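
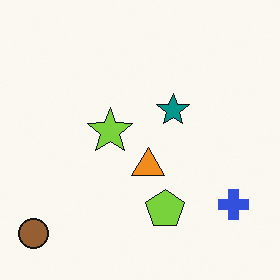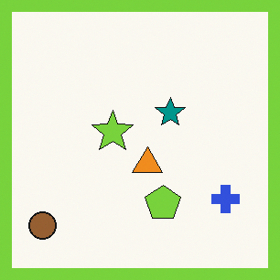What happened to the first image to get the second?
It was framed with a lime border.

A solid lime frame runs around the edge of the second image, with the content slightly shrunk inside it.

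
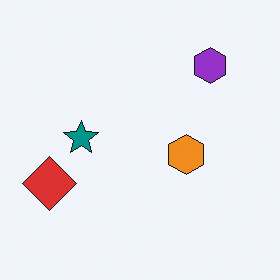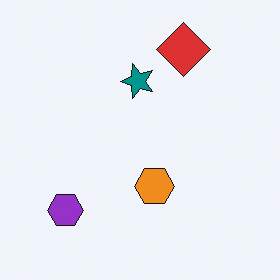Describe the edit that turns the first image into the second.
Transposed (reflected across the top-left ↔ bottom-right diagonal).

Shapes have swapped their row and column positions — what was in the top-right is now in the bottom-left — a diagonal reflection.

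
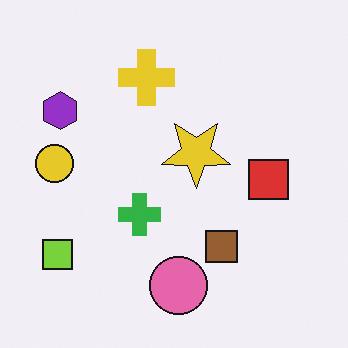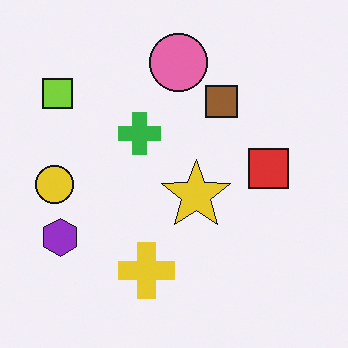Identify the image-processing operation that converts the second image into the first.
The transformation is: flipped vertically (top ↔ bottom).

The pink circle is in the top of the second image and the bottom of the first — shapes on opposite sides of the horizontal midline have swapped in a mirror flip.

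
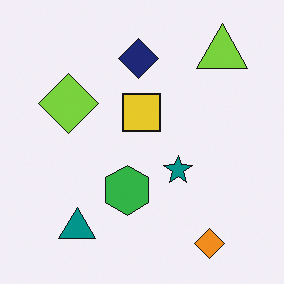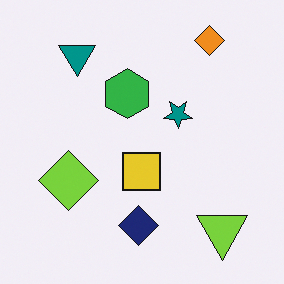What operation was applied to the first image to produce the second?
The second image is the first flipped vertically (top ↔ bottom).

The orange diamond is in the bottom-right of the first image and the top-right of the second — shapes on opposite sides of the horizontal midline have swapped in a mirror flip.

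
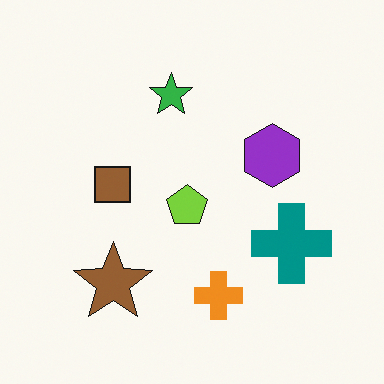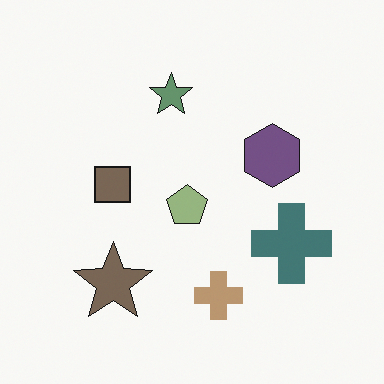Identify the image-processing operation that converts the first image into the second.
This is the original image heavily desaturated.

All colors are more muted and greyish — a global saturation change.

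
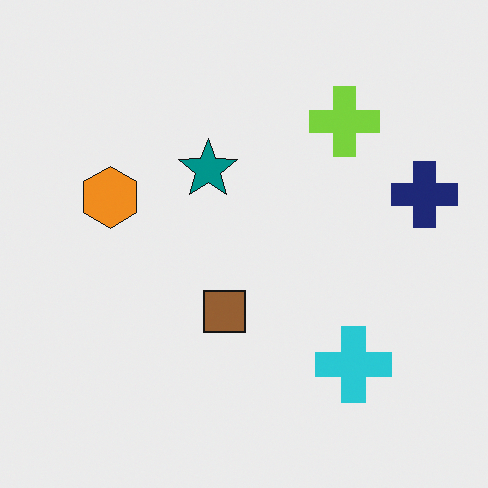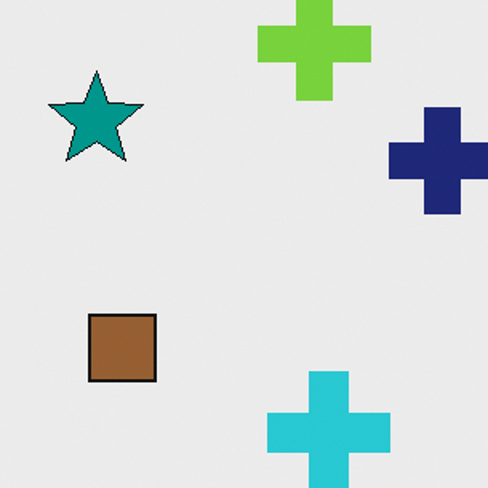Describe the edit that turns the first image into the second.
The second image is the first cropped to a modestly smaller region and rescaled.

The visible shapes are larger and the field of view is narrower; shapes near the original edges may be partly or wholly outside the frame — a crop-and-rescale.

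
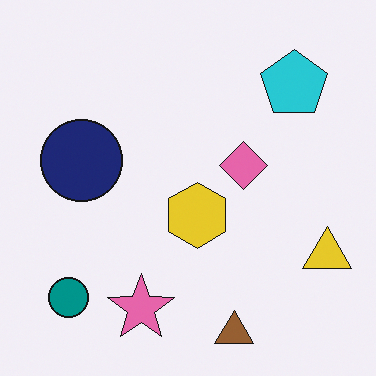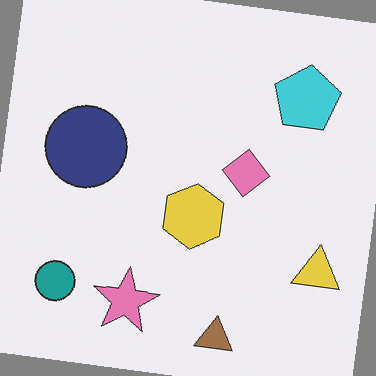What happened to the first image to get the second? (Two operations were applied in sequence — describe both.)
It was given slightly reduced contrast, then rotated clockwise by a few degrees.

Tones are pushed toward mid-grey across the whole image — a global contrast change. Every shape is tilted by the same angle and the image corners show triangular fill wedges — a whole-image rotation by a non-right angle.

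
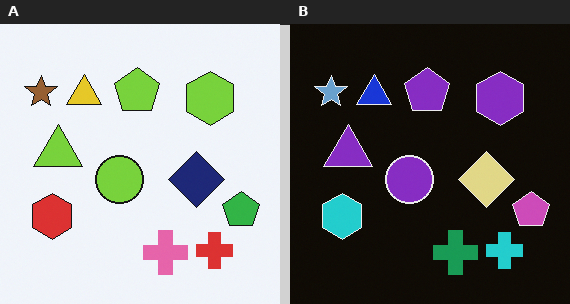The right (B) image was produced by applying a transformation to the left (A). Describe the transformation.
The transformation is: color-inverted (negative).

The light background has become dark and every shape's color is its complement — a photographic negative.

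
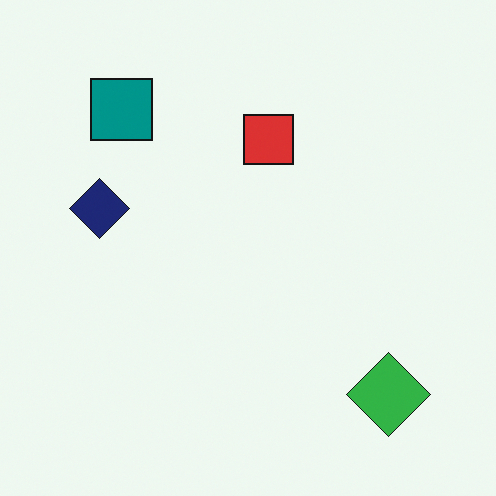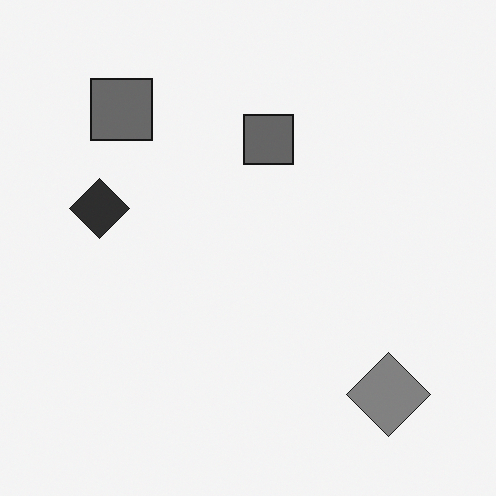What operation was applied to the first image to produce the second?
The second image is the first converted to grayscale.

All color is removed — every shape is now a shade of grey.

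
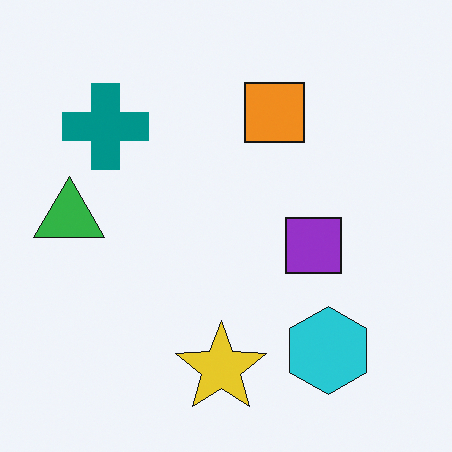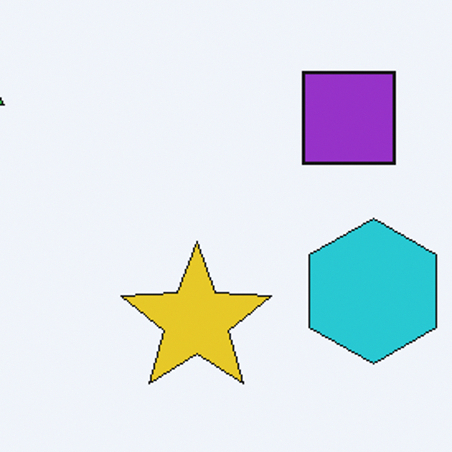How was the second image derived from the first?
Cropped tightly and scaled back up.

The visible shapes are larger and the field of view is narrower; shapes near the original edges may be partly or wholly outside the frame — a crop-and-rescale.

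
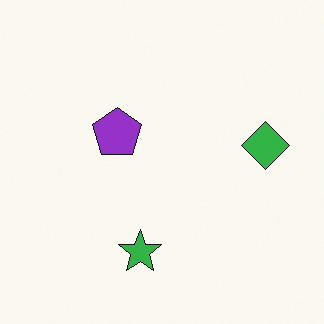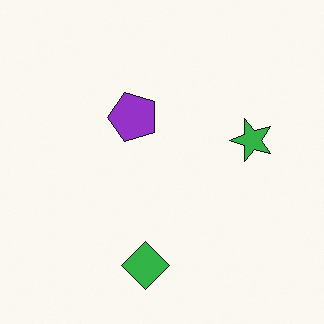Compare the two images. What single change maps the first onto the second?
The transformation is: transposed (reflected across the top-left ↔ bottom-right diagonal).

Shapes have swapped their row and column positions — what was in the top-right is now in the bottom-left — a diagonal reflection.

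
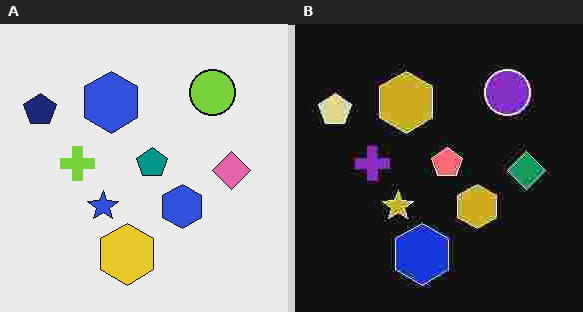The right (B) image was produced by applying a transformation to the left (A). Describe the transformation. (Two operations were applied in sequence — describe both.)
The right (B) image is the left (A) degraded with heavy JPEG compression, then color-inverted (negative).

Blocky 8×8 compression artifacts appear around shape edges and the flat background shows ringing — characteristic JPEG degradation. The light background has become dark and every shape's color is its complement — a photographic negative.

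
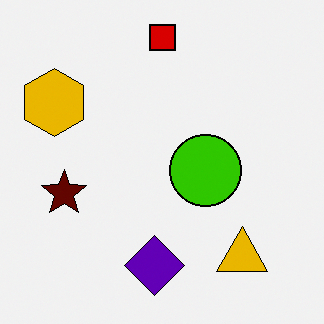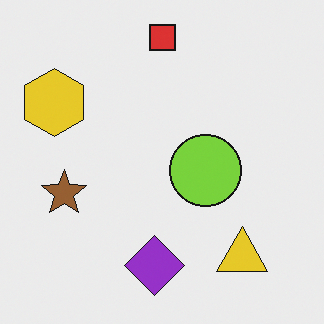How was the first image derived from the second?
It was given much higher contrast.

Tones are pushed away from mid-grey across the whole image — a global contrast change.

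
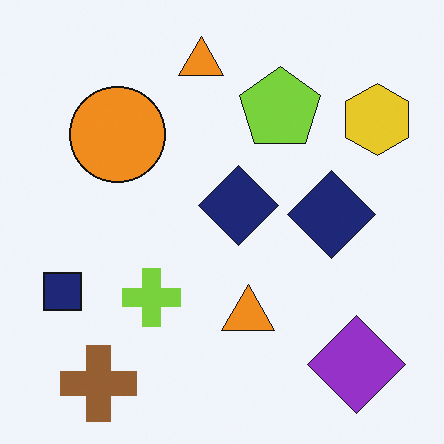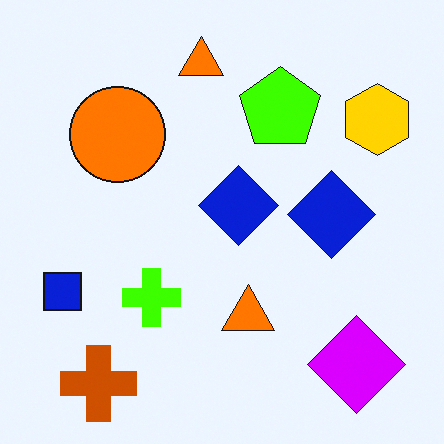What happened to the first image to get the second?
The image was heavily oversaturated.

All colors are more vivid — a global saturation change.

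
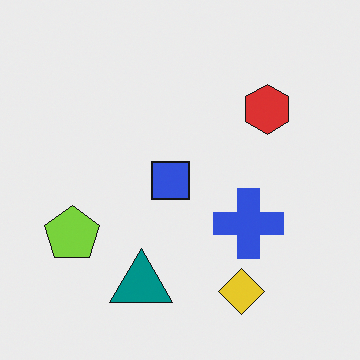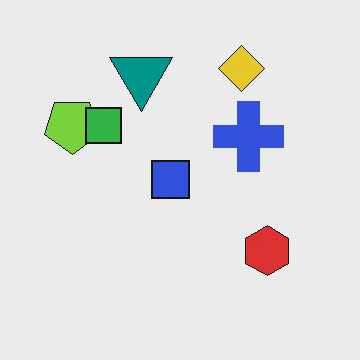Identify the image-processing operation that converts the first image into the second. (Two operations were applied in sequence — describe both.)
This is the original image flipped vertically (top ↔ bottom), then overlaid with an additional green square.

The yellow diamond is in the bottom-right of the first image and the top-right of the second — shapes on opposite sides of the horizontal midline have swapped in a mirror flip. A green square appears in the second image that is absent from the first.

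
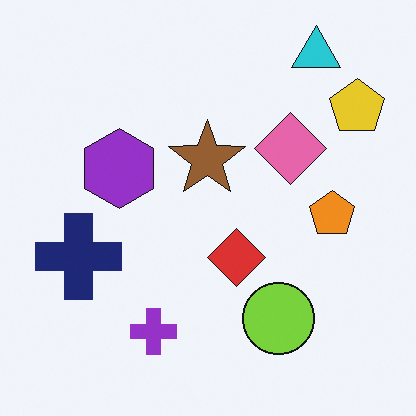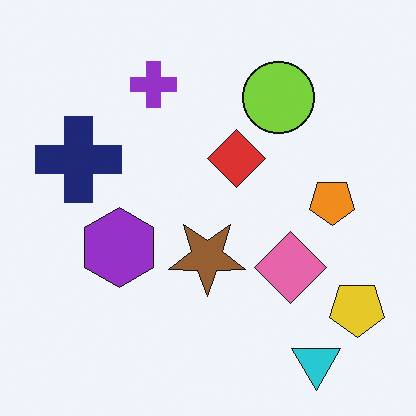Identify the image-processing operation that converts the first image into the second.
This is the original image flipped vertically (top ↔ bottom).

The cyan triangle is in the top-right of the first image and the bottom-right of the second — shapes on opposite sides of the horizontal midline have swapped in a mirror flip.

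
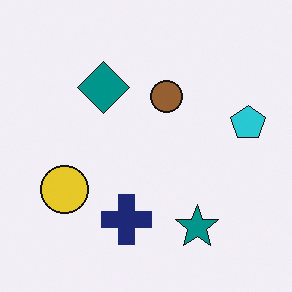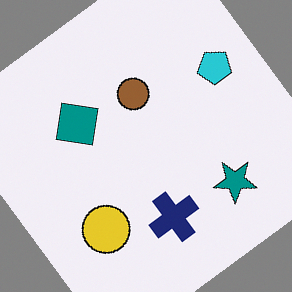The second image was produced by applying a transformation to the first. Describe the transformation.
The second image is the first rotated counter-clockwise by a large amount — several tens of degrees.

Every shape is tilted by the same angle and the image corners show triangular fill wedges — a whole-image rotation by a non-right angle.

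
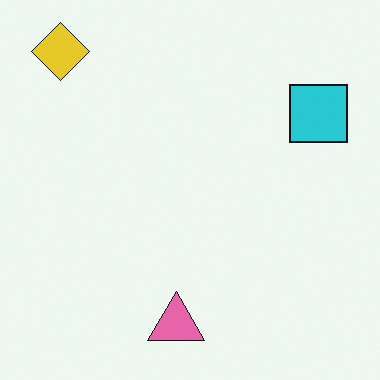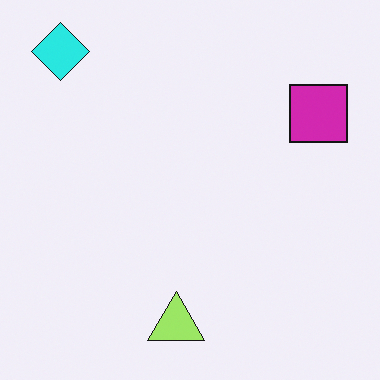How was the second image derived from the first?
This is the original image hue-shifted noticeably.

Every shape's color has rotated by the same amount around the hue wheel — a uniform hue shift.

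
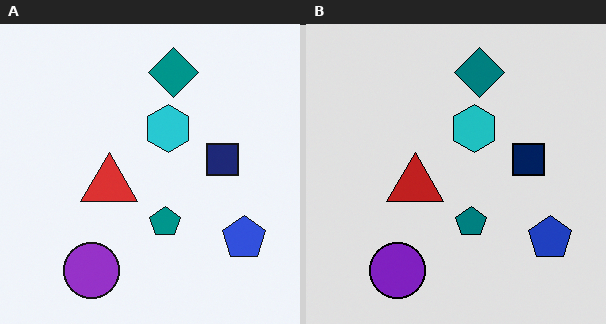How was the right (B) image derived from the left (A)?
The image was moderately posterized.

Each flat color has snapped to a coarser quantized level — most visibly, the near-white background has dropped to a flat grey.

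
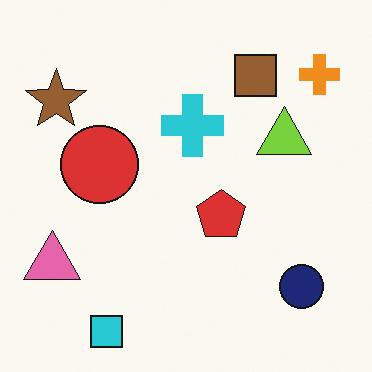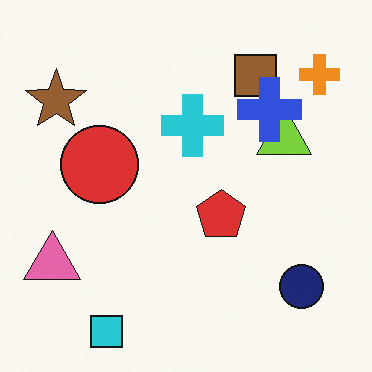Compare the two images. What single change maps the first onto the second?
Overlaid with an additional blue cross.

A blue cross appears in the second image that is absent from the first.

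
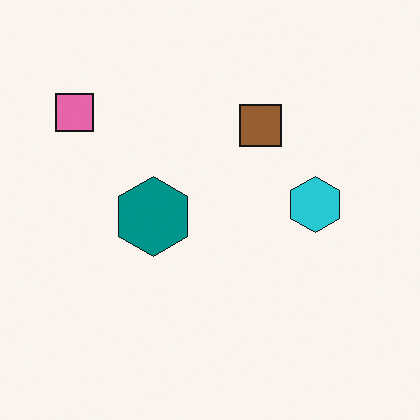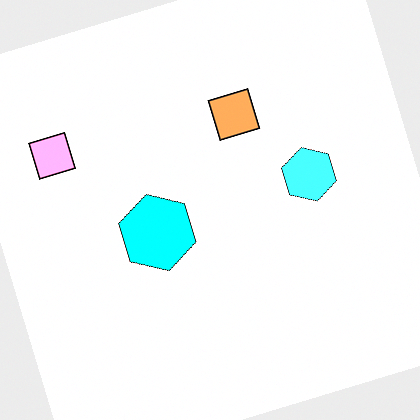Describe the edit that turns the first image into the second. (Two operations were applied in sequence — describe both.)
The second image is the first rotated counter-clockwise by a moderate amount, then substantially brightened.

Every shape is tilted by the same angle and the image corners show triangular fill wedges — a whole-image rotation by a non-right angle. Every pixel — background and shapes alike — is uniformly brightened.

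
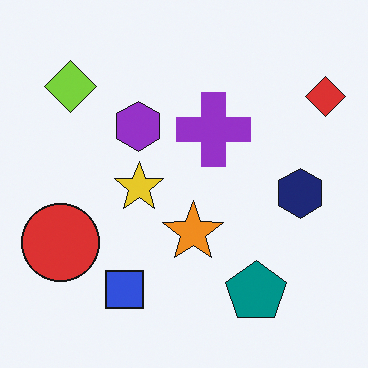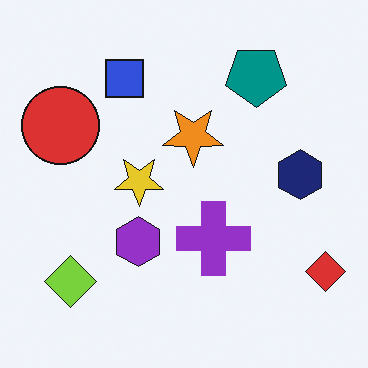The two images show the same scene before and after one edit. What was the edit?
The transformation is: flipped vertically (top ↔ bottom).

The teal pentagon is in the bottom-right of the first image and the top-right of the second — shapes on opposite sides of the horizontal midline have swapped in a mirror flip.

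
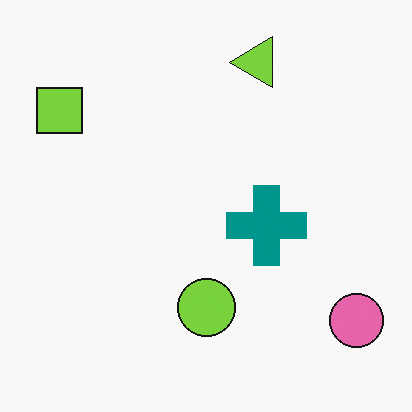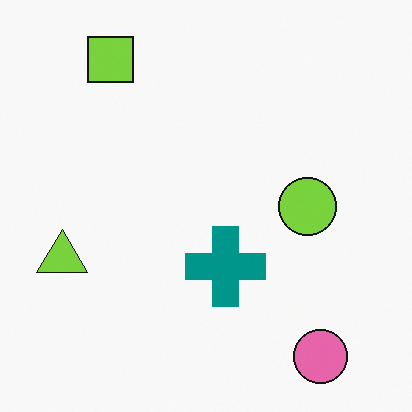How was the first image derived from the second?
The image was transposed (reflected across the top-left ↔ bottom-right diagonal).

Shapes have swapped their row and column positions — what was in the top-right is now in the bottom-left — a diagonal reflection.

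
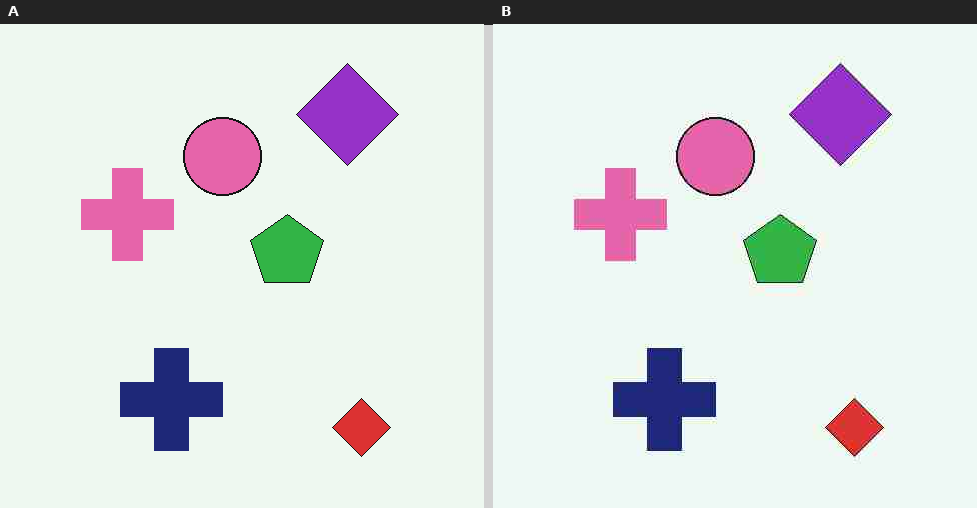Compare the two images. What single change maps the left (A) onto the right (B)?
The right (B) image is the left (A) degraded with heavy JPEG compression.

Blocky 8×8 compression artifacts appear around shape edges and the flat background shows ringing — characteristic JPEG degradation.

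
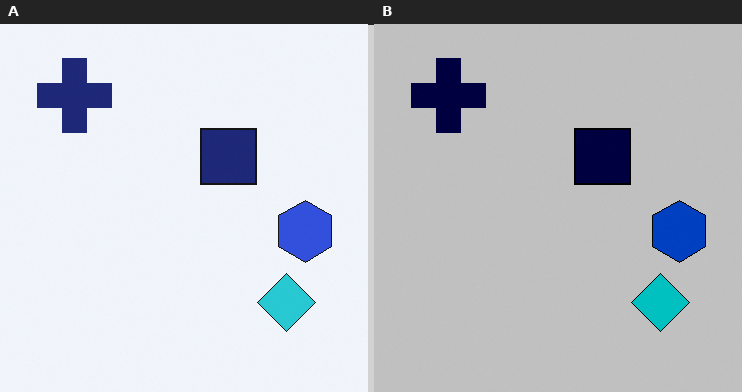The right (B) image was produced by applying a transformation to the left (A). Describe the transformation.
The right (B) image is the left (A) aggressively posterized.

Each flat color has snapped to a coarser quantized level — most visibly, the near-white background has dropped to a flat grey.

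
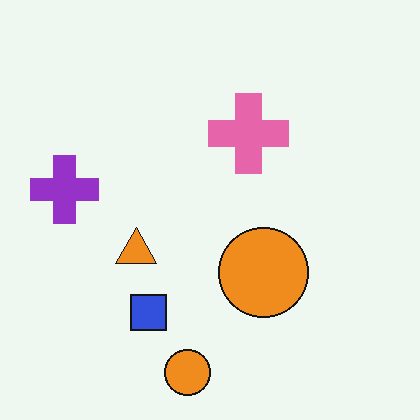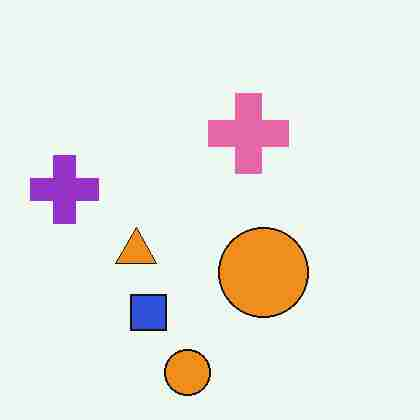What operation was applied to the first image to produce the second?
The second image is the first degraded with heavy JPEG compression.

Blocky 8×8 compression artifacts appear around shape edges and the flat background shows ringing — characteristic JPEG degradation.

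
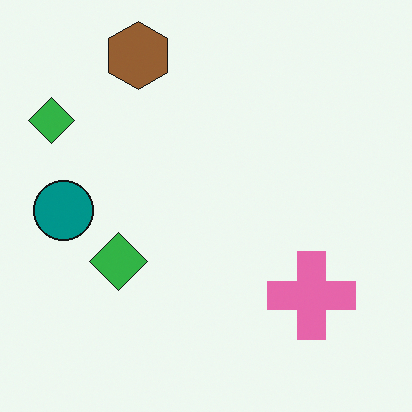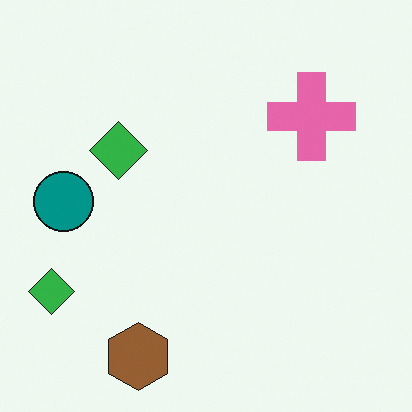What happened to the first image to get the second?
The transformation is: flipped vertically (top ↔ bottom).

The brown hexagon is in the top of the first image and the bottom of the second — shapes on opposite sides of the horizontal midline have swapped in a mirror flip.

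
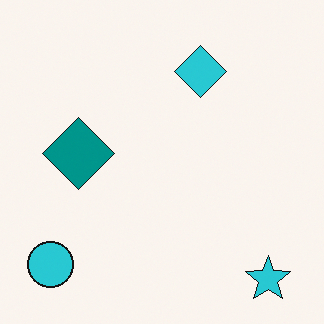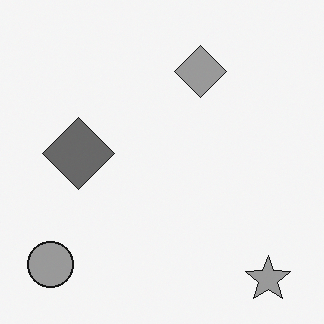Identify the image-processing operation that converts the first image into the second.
The image was converted to grayscale.

All color is removed — every shape is now a shade of grey.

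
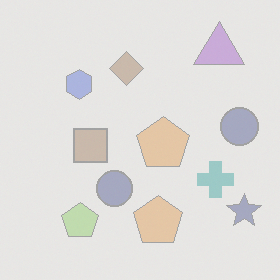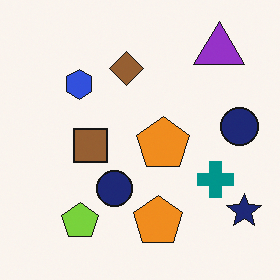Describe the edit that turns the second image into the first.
The transformation is: washed out (contrast reduced).

Tones are pushed toward mid-grey across the whole image — a global contrast change.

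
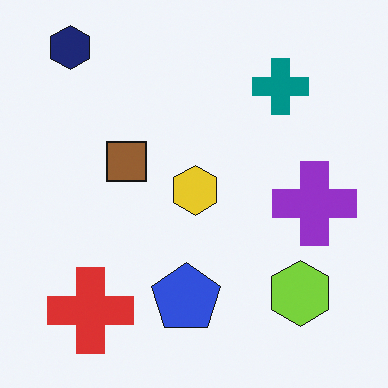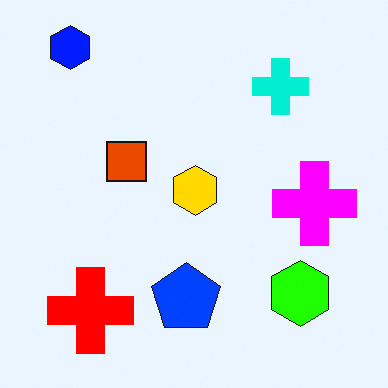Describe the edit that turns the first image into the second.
The transformation is: heavily oversaturated.

All colors are more vivid — a global saturation change.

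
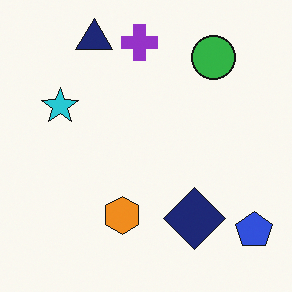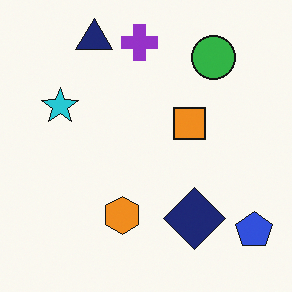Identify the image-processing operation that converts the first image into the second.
The transformation is: overlaid with an additional orange square.

An orange square appears in the second image that is absent from the first.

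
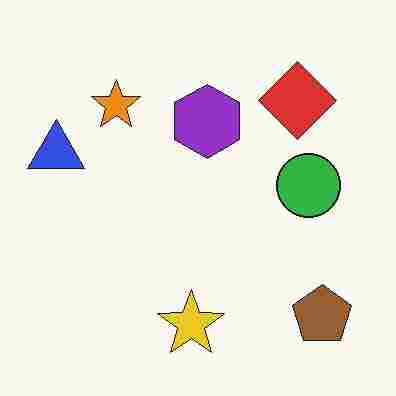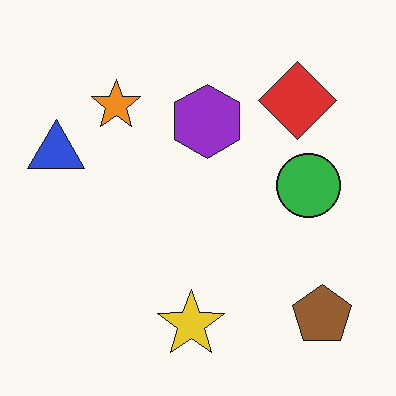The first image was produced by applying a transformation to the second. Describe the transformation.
The image was heavily JPEG-compressed with obvious blocking artifacts.

Blocky 8×8 compression artifacts appear around shape edges and the flat background shows ringing — characteristic JPEG degradation.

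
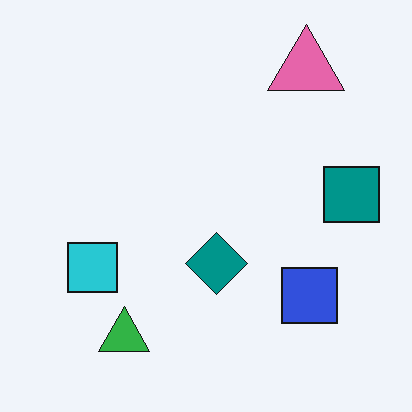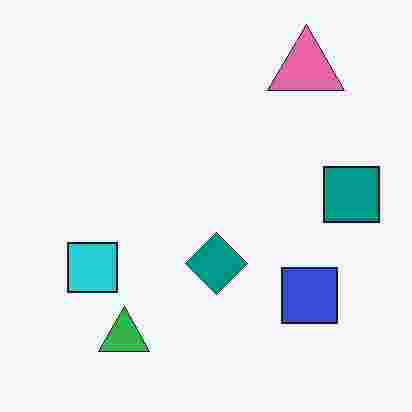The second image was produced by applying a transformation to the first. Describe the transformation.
The transformation is: heavily JPEG-compressed with obvious blocking artifacts.

Blocky 8×8 compression artifacts appear around shape edges and the flat background shows ringing — characteristic JPEG degradation.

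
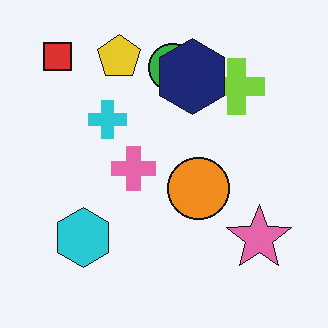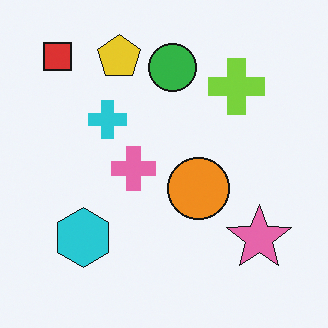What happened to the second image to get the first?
The first image is the second overlaid with an additional navy hexagon.

A navy hexagon appears in the first image that is absent from the second.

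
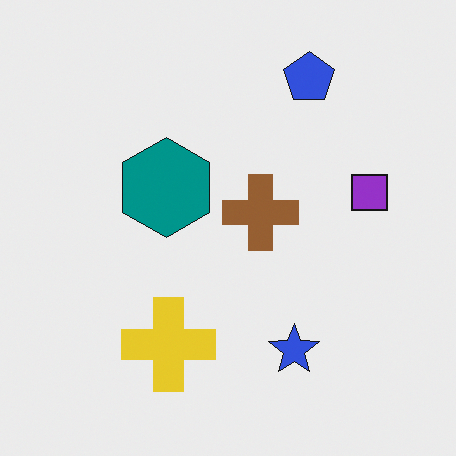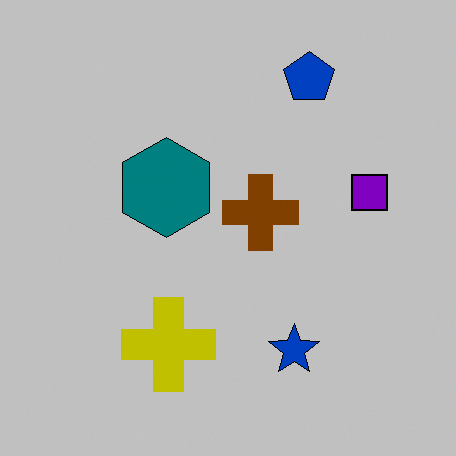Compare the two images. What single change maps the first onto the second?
This is the original image aggressively posterized.

Each flat color has snapped to a coarser quantized level — most visibly, the near-white background has dropped to a flat grey.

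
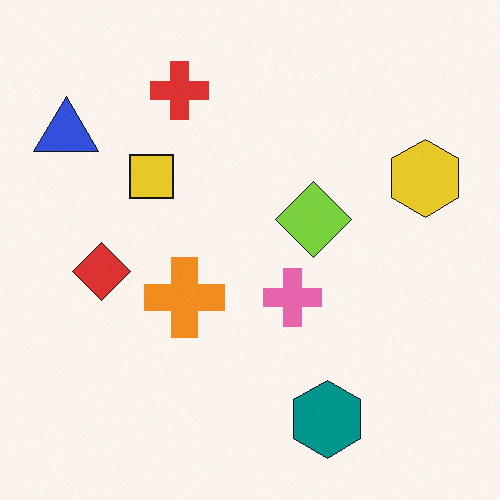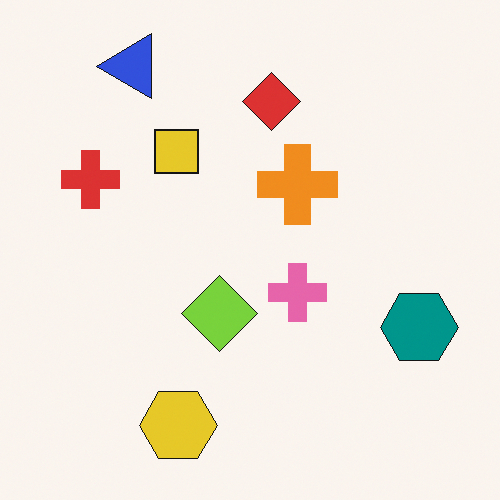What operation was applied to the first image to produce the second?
The second image is the first transposed (reflected across the top-left ↔ bottom-right diagonal).

Shapes have swapped their row and column positions — what was in the top-right is now in the bottom-left — a diagonal reflection.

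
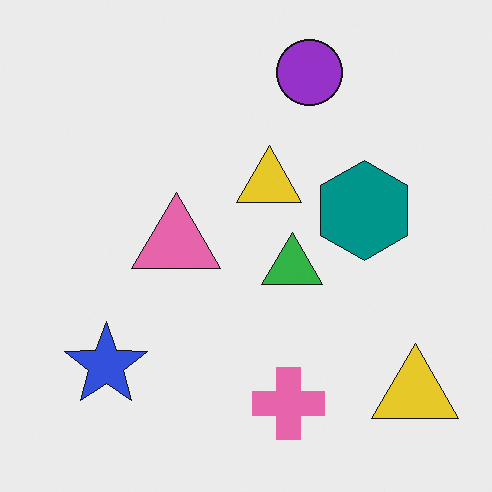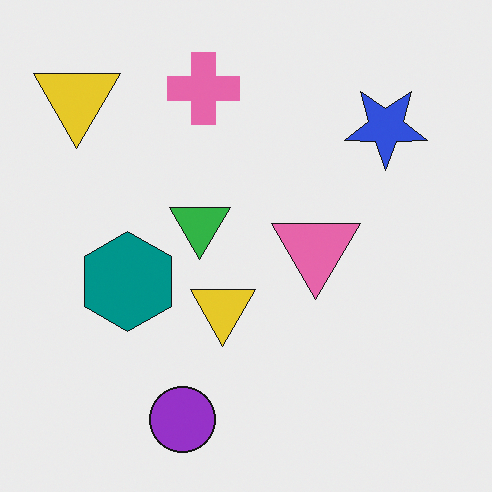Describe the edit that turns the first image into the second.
The image was rotated 180°.

The purple circle sits in the top of the first image and the bottom of the second — consistent with a whole-image 180° rotation.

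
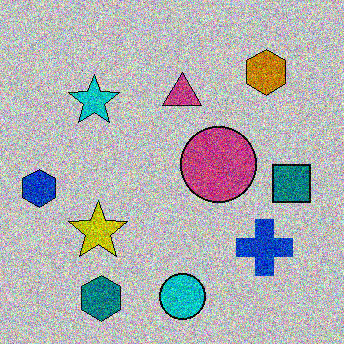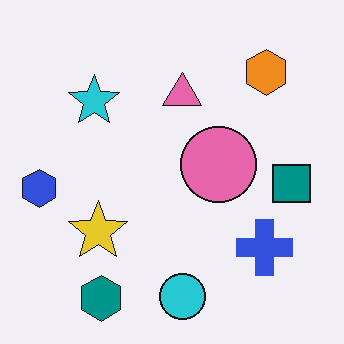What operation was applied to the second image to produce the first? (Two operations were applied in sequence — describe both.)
The first image is the second heavily posterized to just a handful of flat colors, then degraded with strong gaussian noise.

Each flat color has snapped to a coarser quantized level — most visibly, the near-white background has dropped to a flat grey. Random speckle covers the whole image, including the flat background.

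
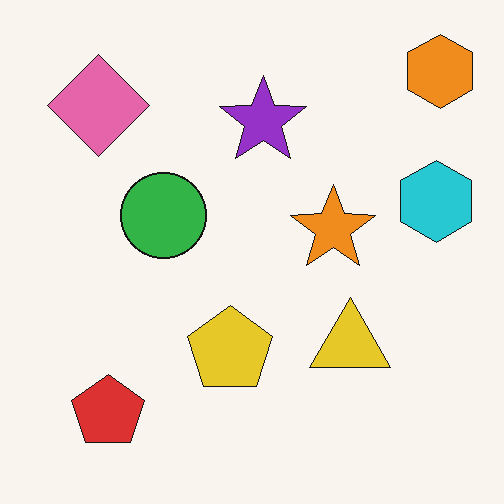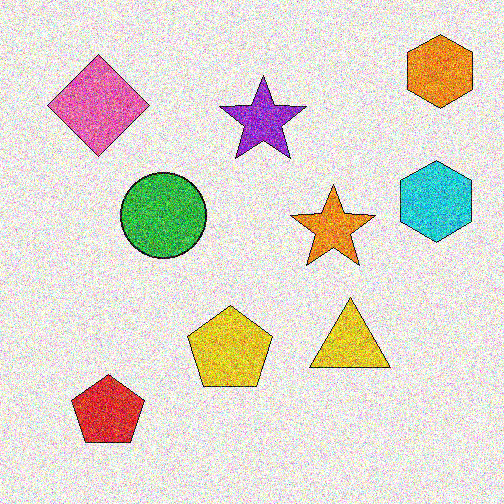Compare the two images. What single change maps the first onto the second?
It was degraded with strong gaussian noise.

Random speckle covers the whole image, including the flat background.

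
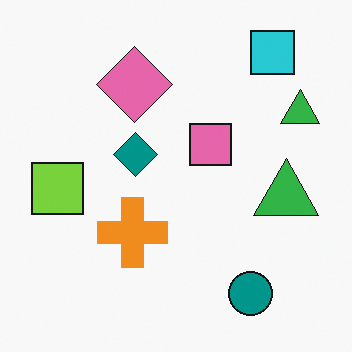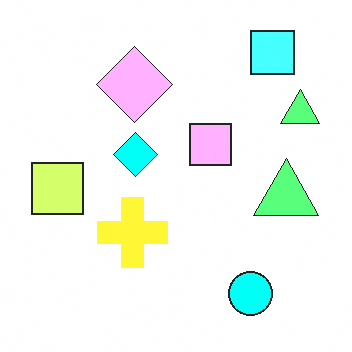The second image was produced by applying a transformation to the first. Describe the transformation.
The image was brightened a lot.

Every pixel — background and shapes alike — is uniformly brightened.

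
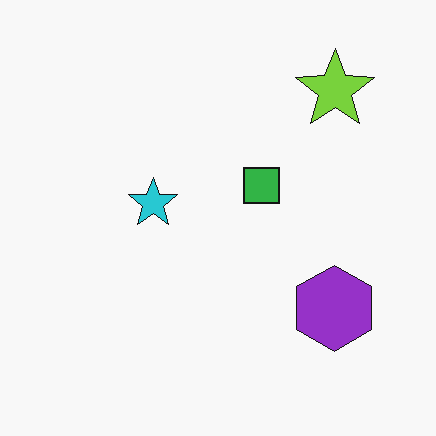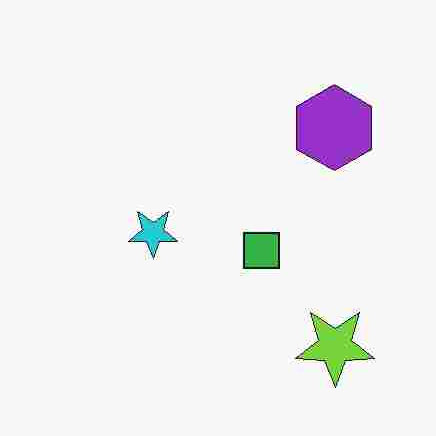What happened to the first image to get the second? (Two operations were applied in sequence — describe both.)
The transformation is: heavily JPEG-compressed with obvious blocking artifacts, then flipped vertically (top ↔ bottom).

Blocky 8×8 compression artifacts appear around shape edges and the flat background shows ringing — characteristic JPEG degradation. The lime star is in the top-right of the first image and the bottom-right of the second — shapes on opposite sides of the horizontal midline have swapped in a mirror flip.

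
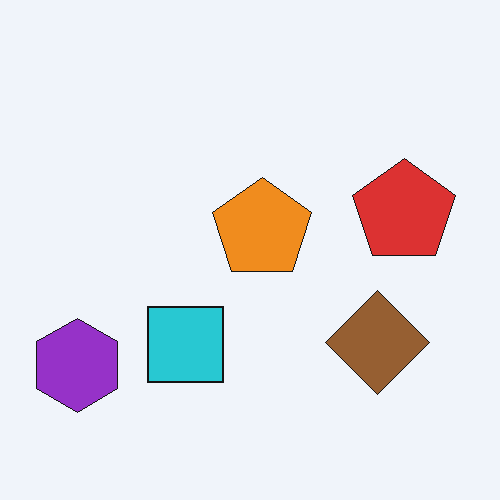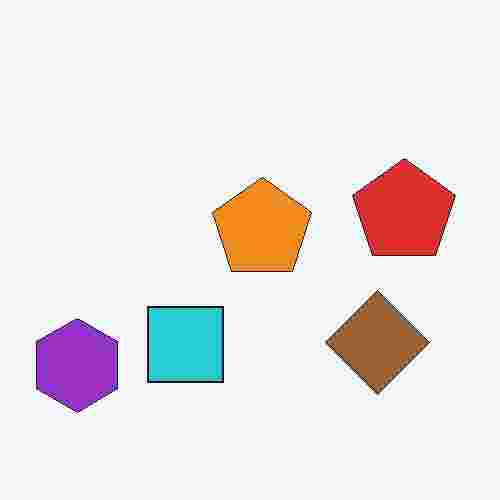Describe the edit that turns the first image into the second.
It was degraded with heavy JPEG compression.

Blocky 8×8 compression artifacts appear around shape edges and the flat background shows ringing — characteristic JPEG degradation.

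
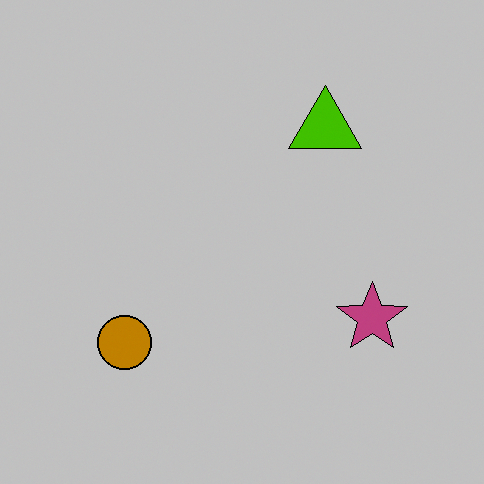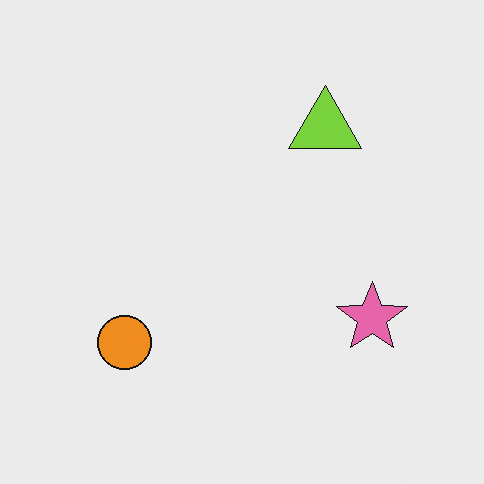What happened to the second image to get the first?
The transformation is: aggressively posterized.

Each flat color has snapped to a coarser quantized level — most visibly, the near-white background has dropped to a flat grey.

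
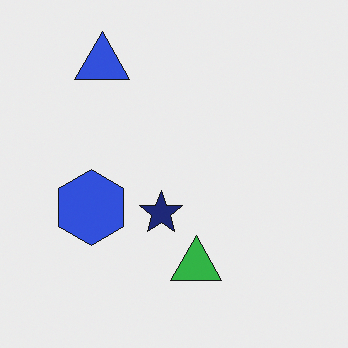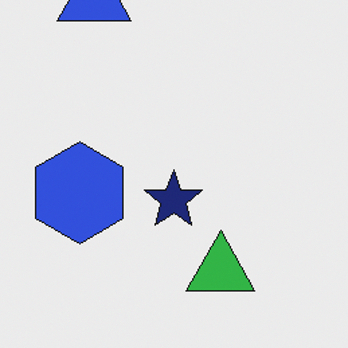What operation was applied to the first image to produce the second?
The transformation is: cropped slightly and scaled back up.

The visible shapes are larger and the field of view is narrower; shapes near the original edges may be partly or wholly outside the frame — a crop-and-rescale.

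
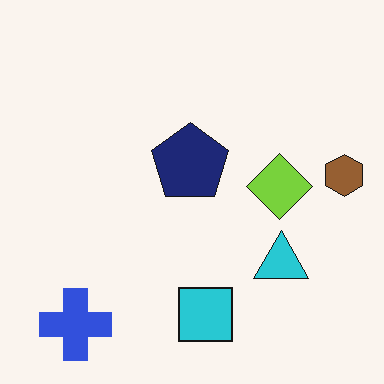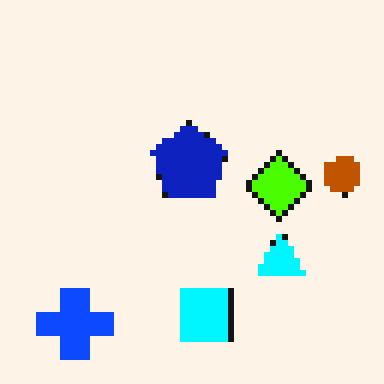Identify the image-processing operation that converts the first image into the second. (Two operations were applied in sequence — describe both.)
It was heavily oversaturated, then pixelated into visible square blocks.

All colors are more vivid — a global saturation change. Shapes are reduced to large square blocks; fine edges and outlines are lost — a downscale-then-upscale (mosaic) effect.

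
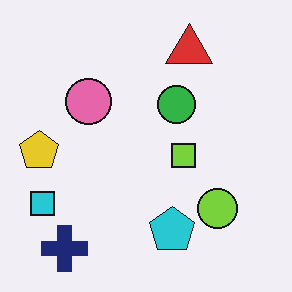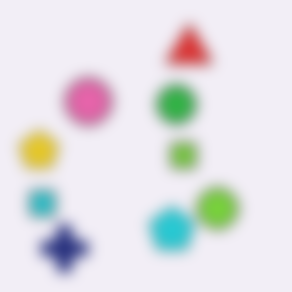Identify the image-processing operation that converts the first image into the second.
This is the original image strongly gaussian-blurred.

Shape edges and outlines are uniformly softened across the whole image.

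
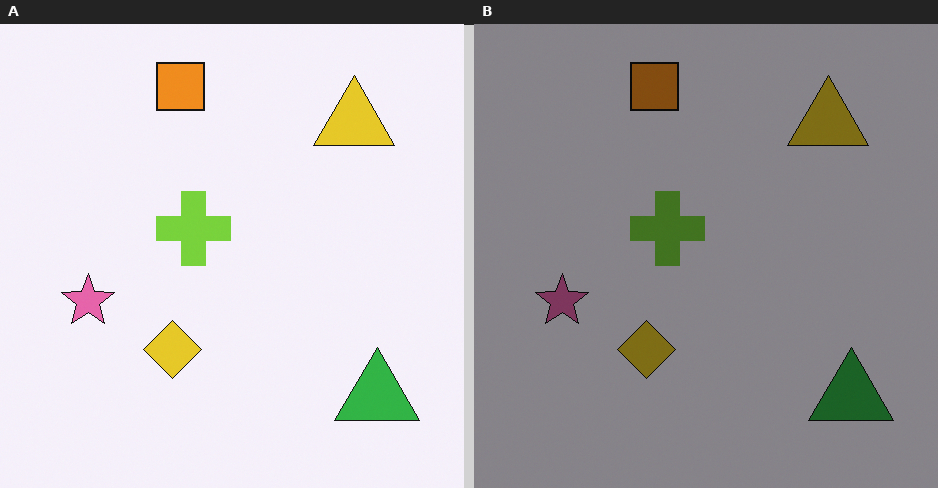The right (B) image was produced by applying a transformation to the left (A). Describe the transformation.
The image was noticeably darkened.

Every pixel — background and shapes alike — is uniformly darkened.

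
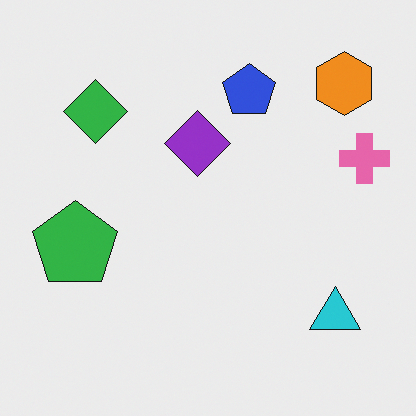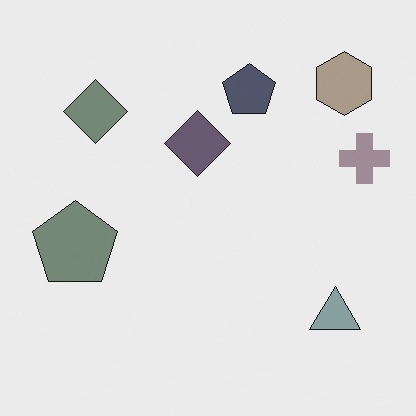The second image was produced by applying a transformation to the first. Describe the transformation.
The transformation is: made much more muted (saturation change).

All colors are more muted and greyish — a global saturation change.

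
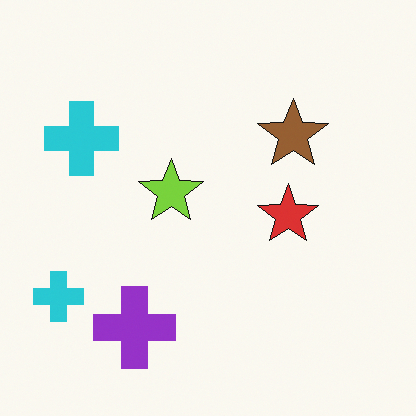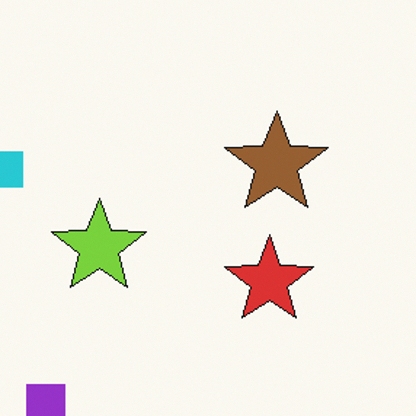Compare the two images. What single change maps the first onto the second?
The image was cropped to a modestly smaller region and rescaled.

The visible shapes are larger and the field of view is narrower; shapes near the original edges may be partly or wholly outside the frame — a crop-and-rescale.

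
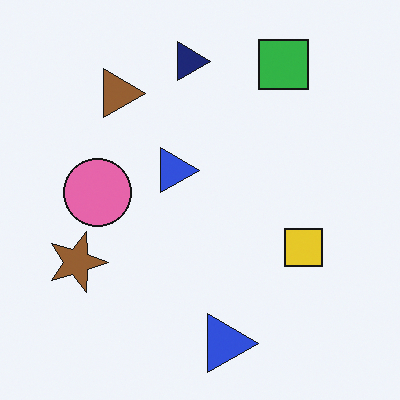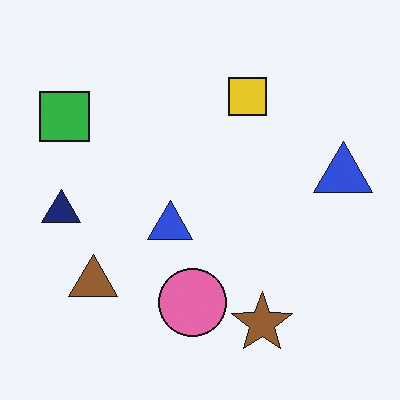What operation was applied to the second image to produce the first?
It was rotated 90° clockwise.

The green square sits in the top-left of the second image and the top-right of the first — consistent with a whole-image 90° clockwise rotation.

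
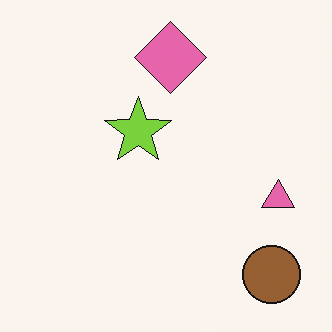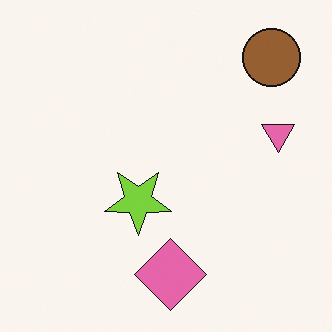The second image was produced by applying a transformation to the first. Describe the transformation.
The second image is the first flipped vertically (top ↔ bottom).

The pink diamond is in the top of the first image and the bottom of the second — shapes on opposite sides of the horizontal midline have swapped in a mirror flip.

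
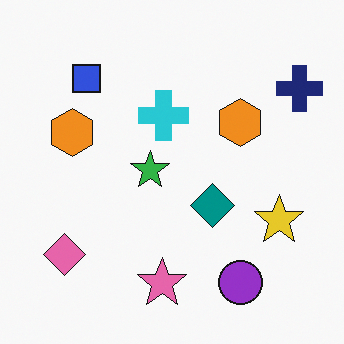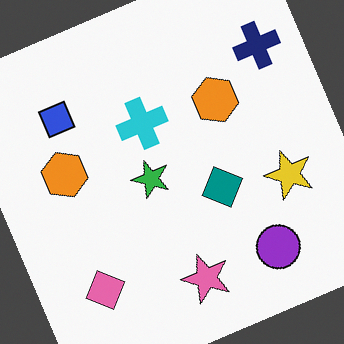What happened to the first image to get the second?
It was rotated counter-clockwise by a moderate amount.

Every shape is tilted by the same angle and the image corners show triangular fill wedges — a whole-image rotation by a non-right angle.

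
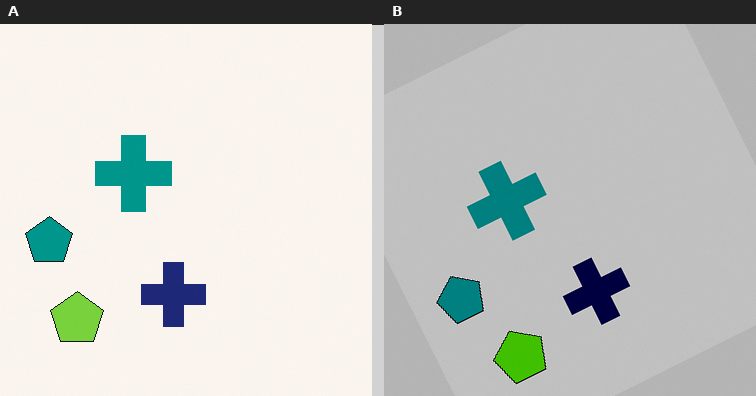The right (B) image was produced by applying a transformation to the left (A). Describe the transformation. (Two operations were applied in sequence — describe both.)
Aggressively posterized, then rotated counter-clockwise by a moderate amount.

Each flat color has snapped to a coarser quantized level — most visibly, the near-white background has dropped to a flat grey. Every shape is tilted by the same angle and the image corners show triangular fill wedges — a whole-image rotation by a non-right angle.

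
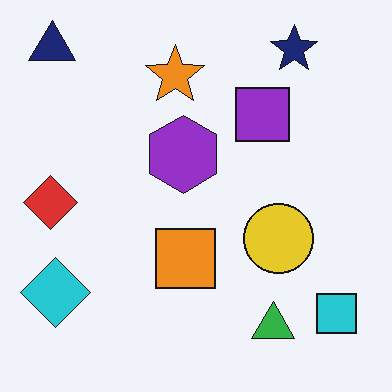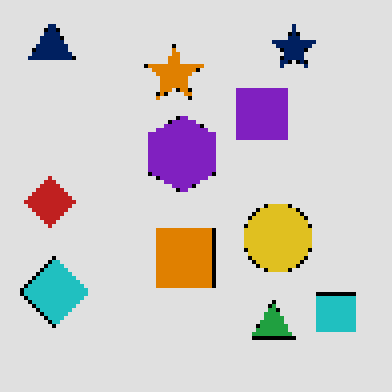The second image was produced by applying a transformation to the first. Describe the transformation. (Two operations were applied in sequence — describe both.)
It was mildly pixelated, then moderately posterized.

Shapes are reduced to large square blocks; fine edges and outlines are lost — a downscale-then-upscale (mosaic) effect. Each flat color has snapped to a coarser quantized level — most visibly, the near-white background has dropped to a flat grey.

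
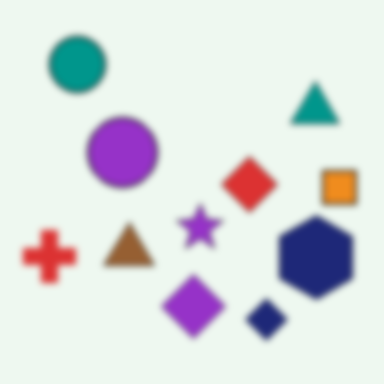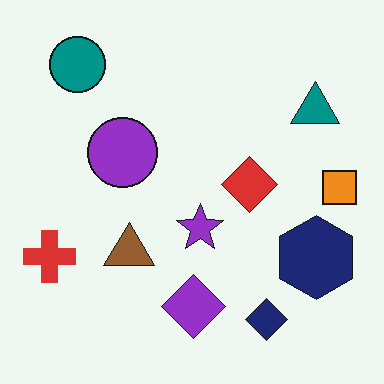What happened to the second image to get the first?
This is the original image noticeably gaussian-blurred.

Shape edges and outlines are uniformly softened across the whole image.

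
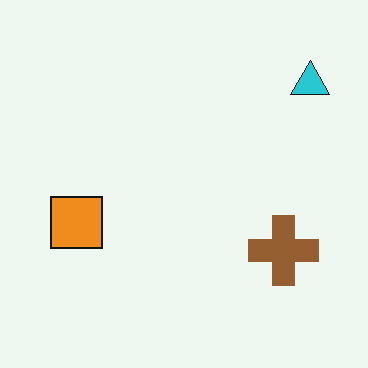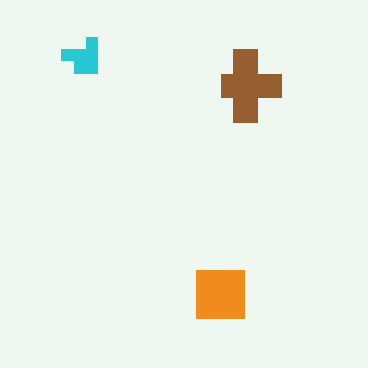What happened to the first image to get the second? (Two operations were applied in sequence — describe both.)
The transformation is: heavily pixelated into large blocks, then rotated 90° counter-clockwise.

Shapes are reduced to large square blocks; fine edges and outlines are lost — a downscale-then-upscale (mosaic) effect. The cyan triangle sits in the top-right of the first image and the top-left of the second — consistent with a whole-image 90° counter-clockwise rotation.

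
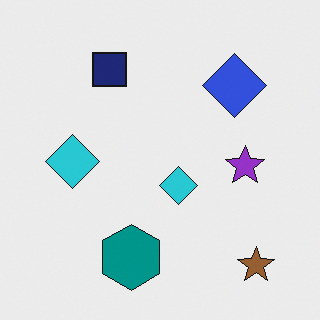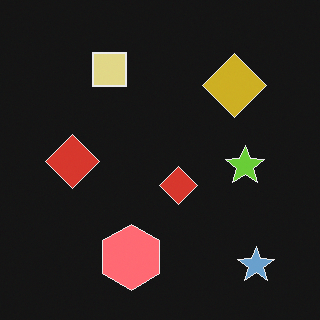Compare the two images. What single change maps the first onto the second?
Color-inverted (negative).

The light background has become dark and every shape's color is its complement — a photographic negative.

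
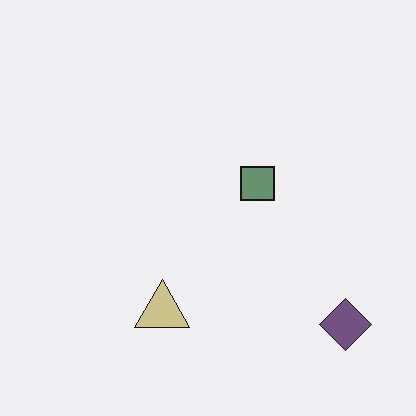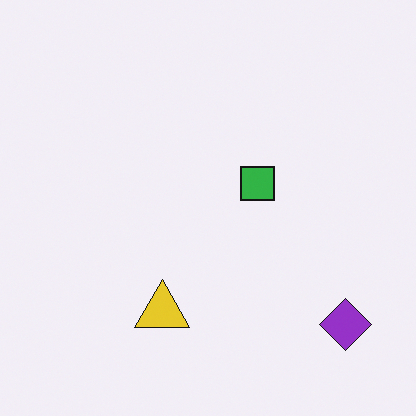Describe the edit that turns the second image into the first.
The image was made much more muted (saturation change).

All colors are more muted and greyish — a global saturation change.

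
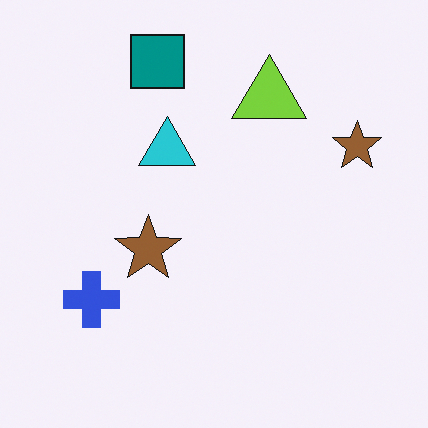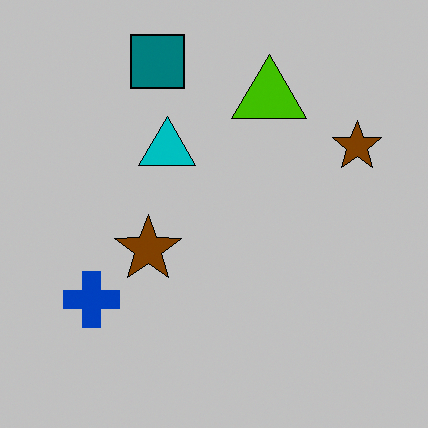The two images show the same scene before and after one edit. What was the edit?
Aggressively posterized.

Each flat color has snapped to a coarser quantized level — most visibly, the near-white background has dropped to a flat grey.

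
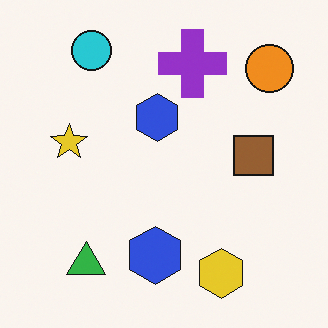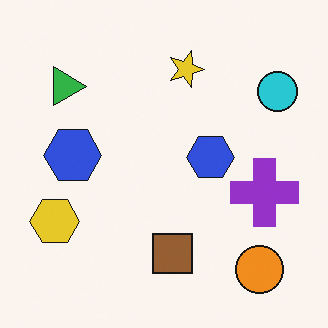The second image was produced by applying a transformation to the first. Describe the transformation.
The image was rotated 90° clockwise.

The orange circle sits in the top-right of the first image and the bottom-right of the second — consistent with a whole-image 90° clockwise rotation.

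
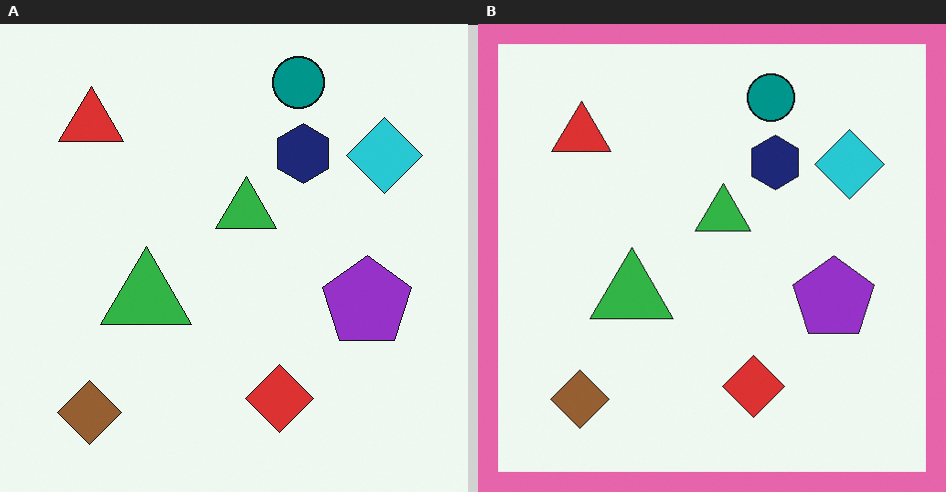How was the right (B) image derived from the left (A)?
The right (B) image is the left (A) framed with a pink border.

A solid pink frame runs around the edge of the right (B) image, with the content slightly shrunk inside it.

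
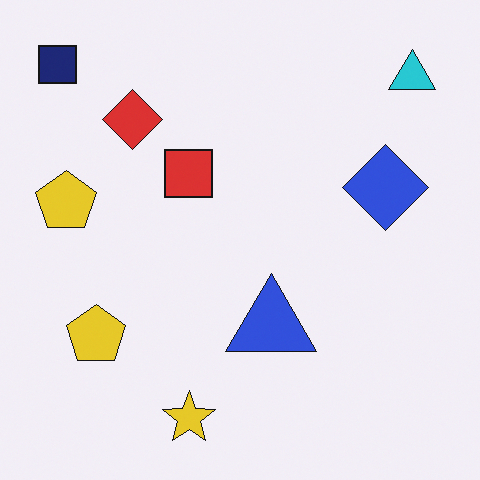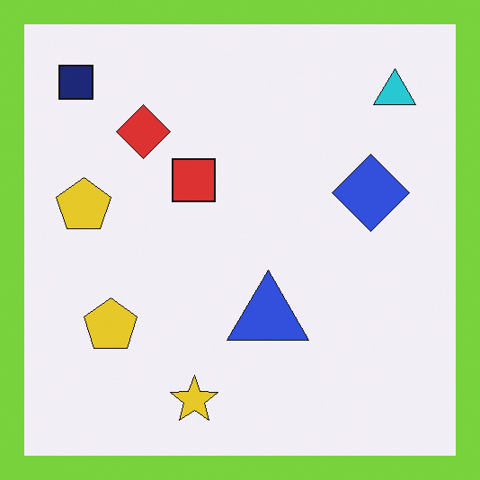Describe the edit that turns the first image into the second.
This is the original image framed with a lime border.

A solid lime frame runs around the edge of the second image, with the content slightly shrunk inside it.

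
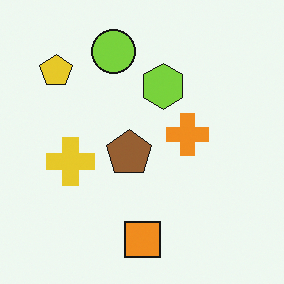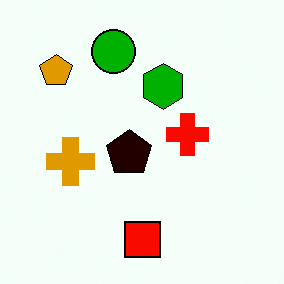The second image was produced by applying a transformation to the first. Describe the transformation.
It was given much higher contrast.

Tones are pushed away from mid-grey across the whole image — a global contrast change.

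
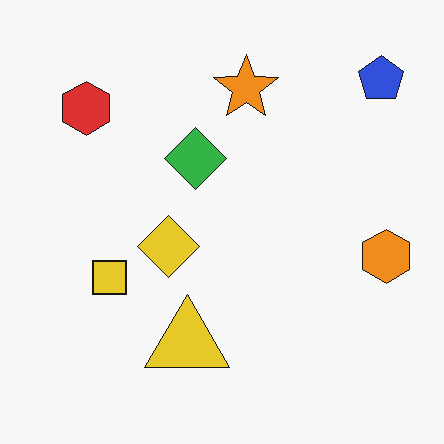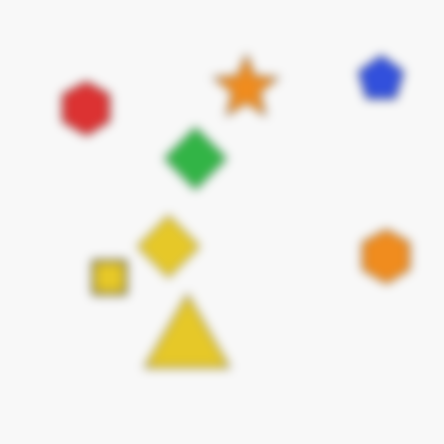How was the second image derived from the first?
The second image is the first heavily blurred.

Shape edges and outlines are uniformly softened across the whole image.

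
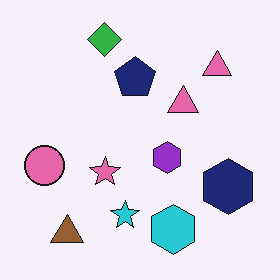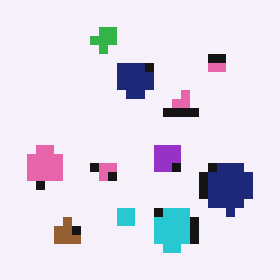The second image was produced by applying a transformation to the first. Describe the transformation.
The image was coarsely pixelated.

Shapes are reduced to large square blocks; fine edges and outlines are lost — a downscale-then-upscale (mosaic) effect.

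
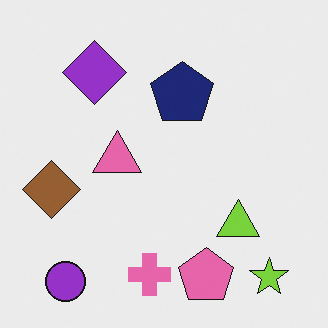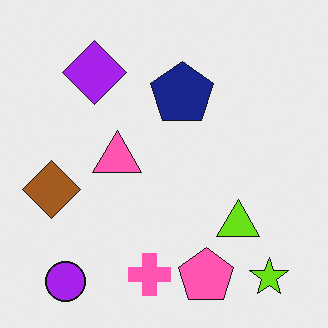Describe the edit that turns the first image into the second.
The second image is the first slightly oversaturated.

All colors are more vivid — a global saturation change.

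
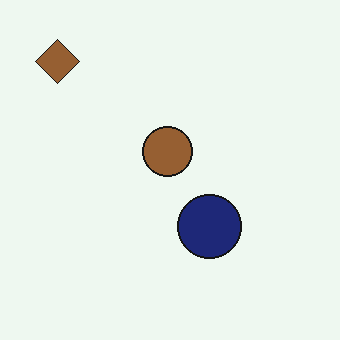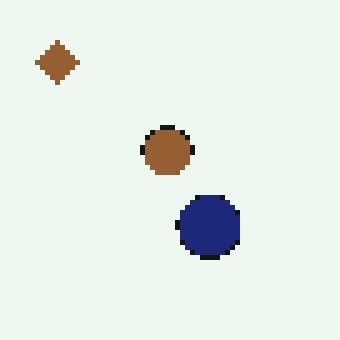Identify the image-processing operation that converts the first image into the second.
It was mildly pixelated.

Shapes are reduced to large square blocks; fine edges and outlines are lost — a downscale-then-upscale (mosaic) effect.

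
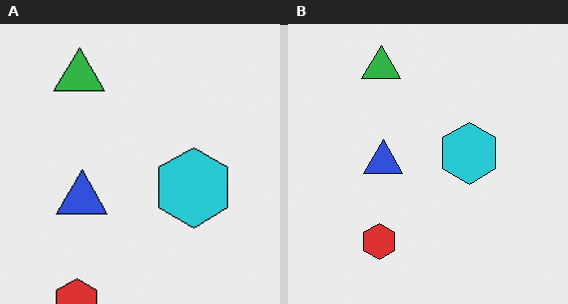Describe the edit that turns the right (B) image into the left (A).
It was cropped slightly and scaled back up.

The visible shapes are larger and the field of view is narrower; shapes near the original edges may be partly or wholly outside the frame — a crop-and-rescale.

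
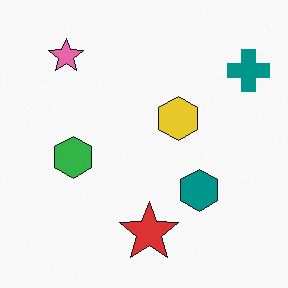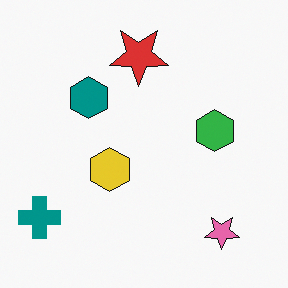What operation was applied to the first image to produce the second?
It was rotated 180°.

The teal cross sits in the top-right of the first image and the bottom-left of the second — consistent with a whole-image 180° rotation.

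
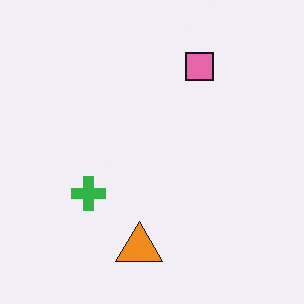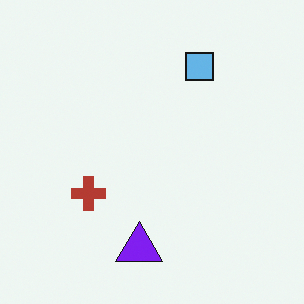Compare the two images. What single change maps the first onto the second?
It was hue-shifted through roughly half the color wheel.

Every shape's color has rotated by the same amount around the hue wheel — a uniform hue shift.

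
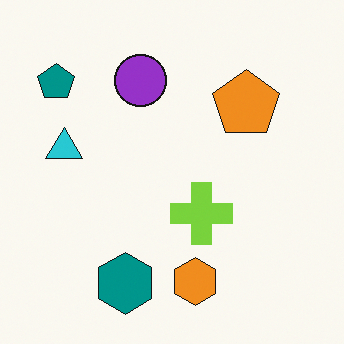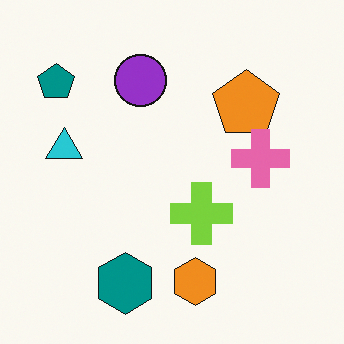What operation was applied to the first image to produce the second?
This is the original image overlaid with an additional pink cross.

A pink cross appears in the second image that is absent from the first.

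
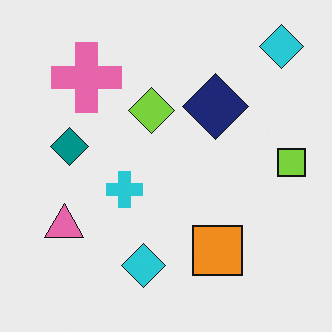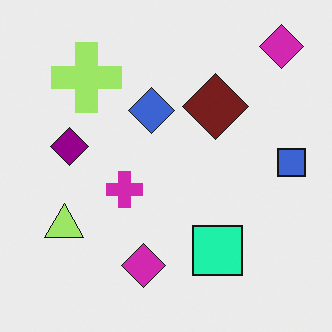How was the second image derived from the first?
It was hue-shifted by a moderate amount.

Every shape's color has rotated by the same amount around the hue wheel — a uniform hue shift.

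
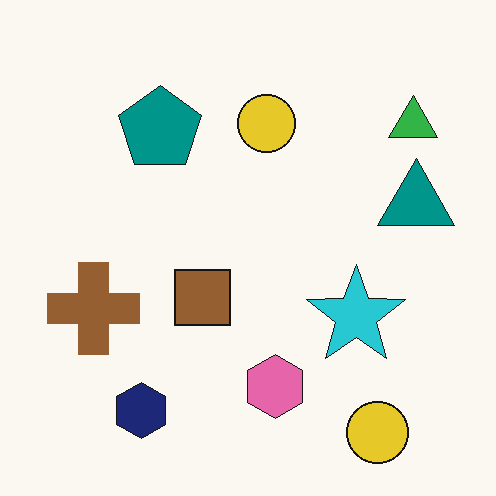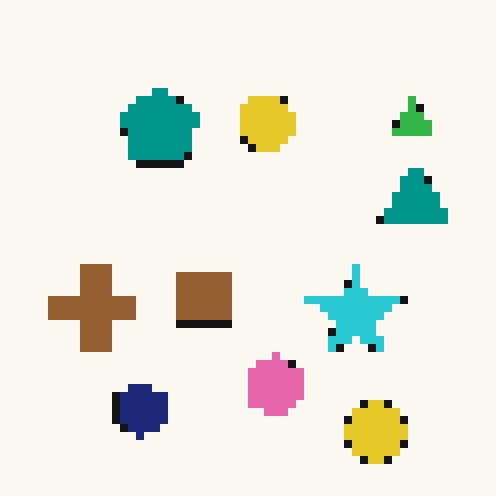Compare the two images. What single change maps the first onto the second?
Moderately pixelated.

Shapes are reduced to large square blocks; fine edges and outlines are lost — a downscale-then-upscale (mosaic) effect.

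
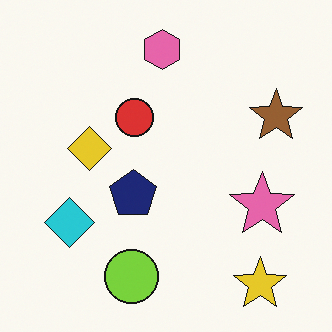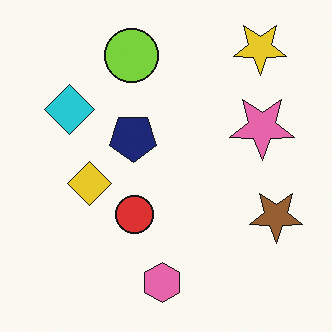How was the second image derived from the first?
This is the original image flipped vertically (top ↔ bottom).

The yellow star is in the bottom-right of the first image and the top-right of the second — shapes on opposite sides of the horizontal midline have swapped in a mirror flip.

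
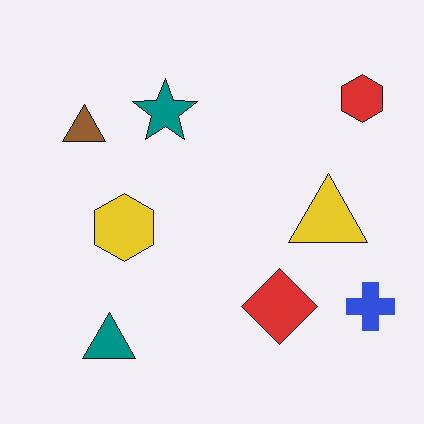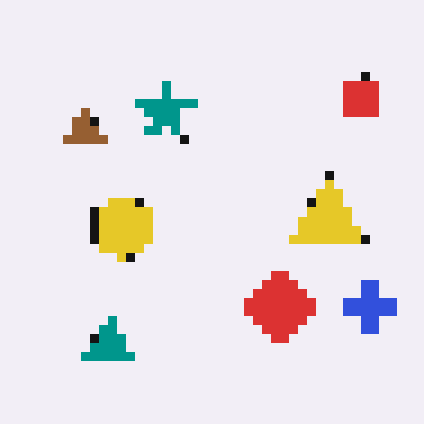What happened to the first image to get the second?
It was coarsely pixelated.

Shapes are reduced to large square blocks; fine edges and outlines are lost — a downscale-then-upscale (mosaic) effect.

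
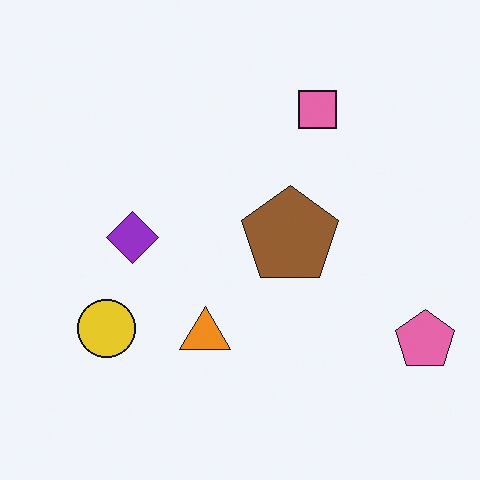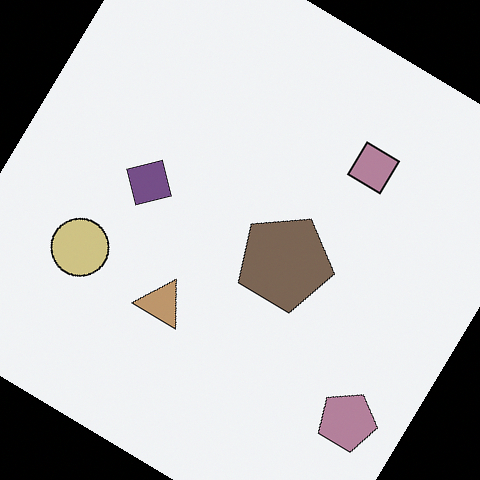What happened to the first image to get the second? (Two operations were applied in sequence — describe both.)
The transformation is: heavily desaturated, then rotated clockwise by a large amount — several tens of degrees.

All colors are more muted and greyish — a global saturation change. Every shape is tilted by the same angle and the image corners show triangular fill wedges — a whole-image rotation by a non-right angle.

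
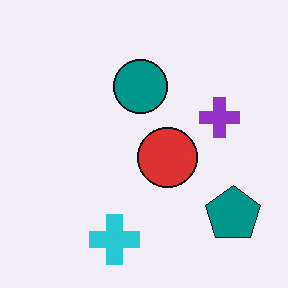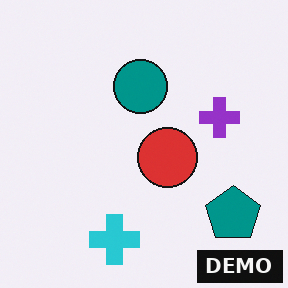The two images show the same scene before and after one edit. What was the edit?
This is the original image watermarked with the text "DEMO" in the lower-right corner.

A dark label reading "DEMO" appears in the lower-right corner.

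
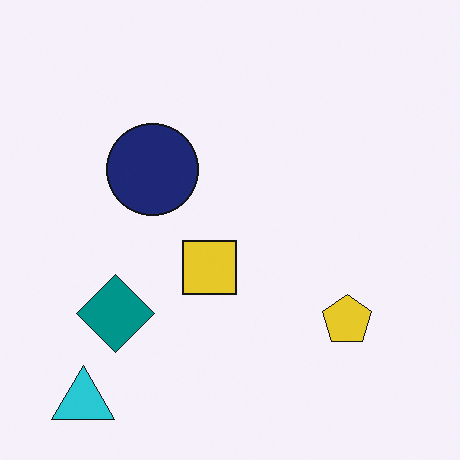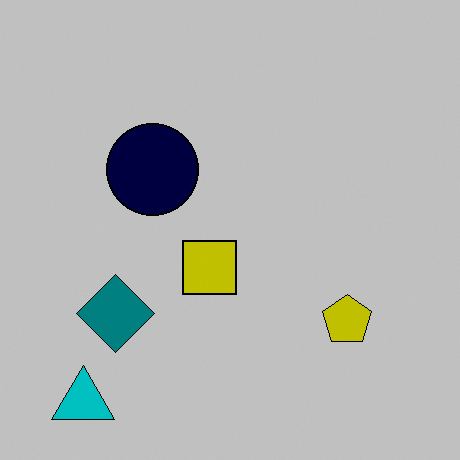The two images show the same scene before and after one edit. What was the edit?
The image was aggressively posterized.

Each flat color has snapped to a coarser quantized level — most visibly, the near-white background has dropped to a flat grey.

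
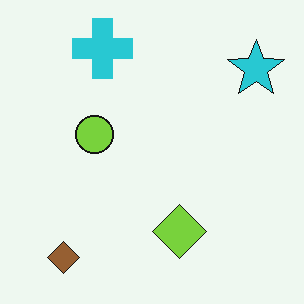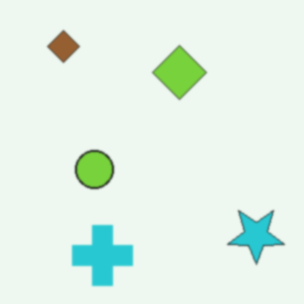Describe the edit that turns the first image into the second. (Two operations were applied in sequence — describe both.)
Flipped vertically (top ↔ bottom), then slightly softened.

The brown diamond is in the bottom-left of the first image and the top-left of the second — shapes on opposite sides of the horizontal midline have swapped in a mirror flip. Shape edges and outlines are uniformly softened across the whole image.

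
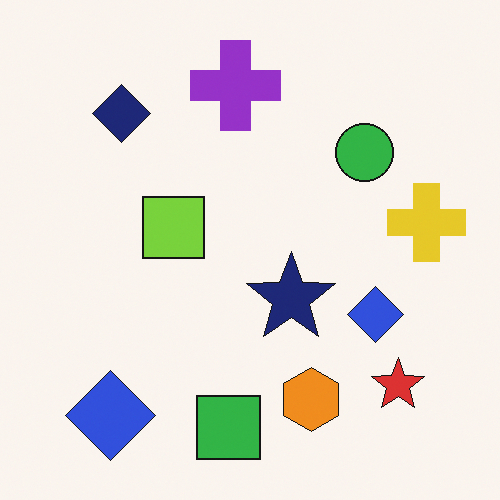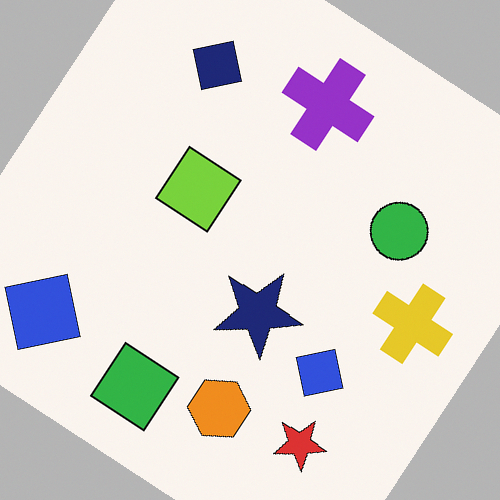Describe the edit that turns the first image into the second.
This is the original image rotated clockwise by a large amount — several tens of degrees.

Every shape is tilted by the same angle and the image corners show triangular fill wedges — a whole-image rotation by a non-right angle.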